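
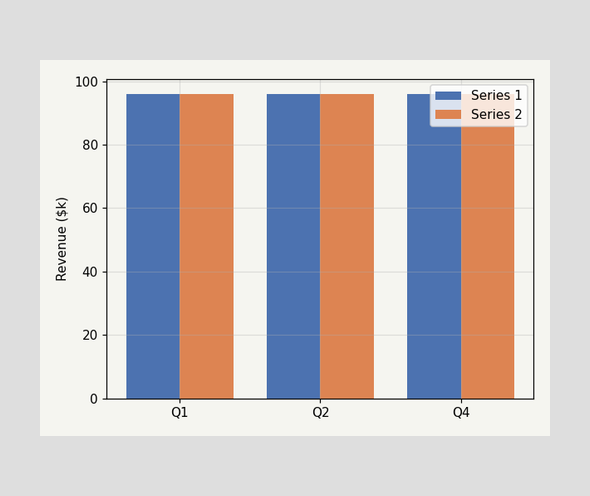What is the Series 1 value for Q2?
The Series 1 bar at Q2 reaches $96k on the y-axis.

$96k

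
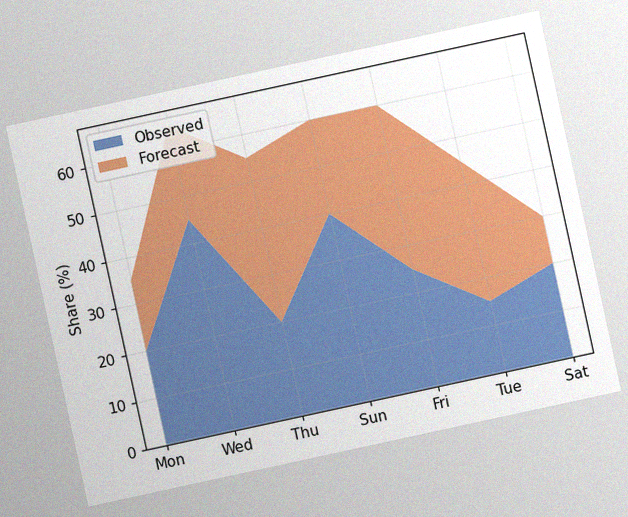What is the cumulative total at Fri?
The chart is tilted about 12° counter-clockwise, with some photo noise. The stacked total at Fri reaches 60%.

60%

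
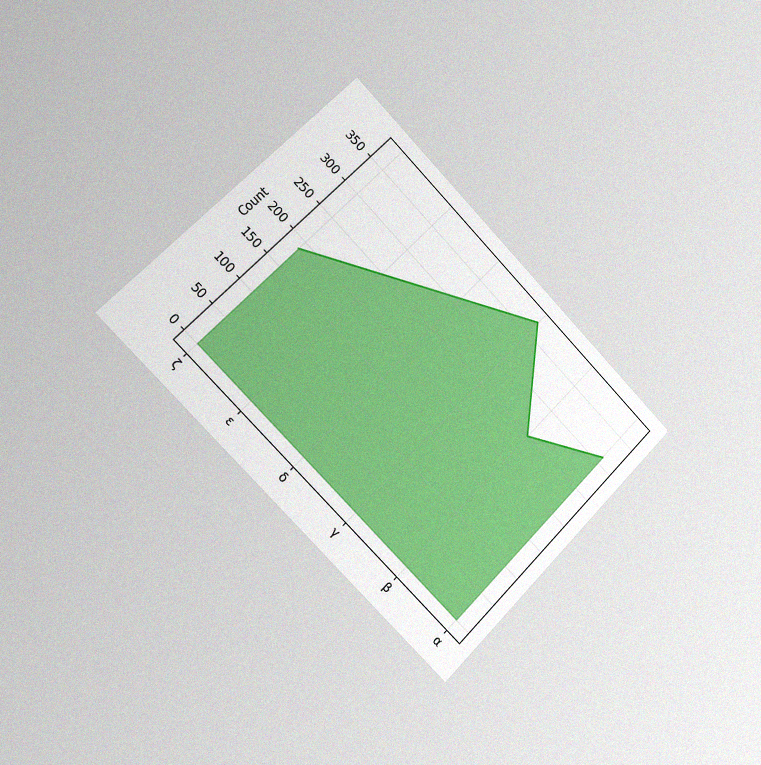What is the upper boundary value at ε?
248

The chart is tilted about 45° clockwise and viewed slightly from the left, with some photo noise. At ε the upper boundary is at 248.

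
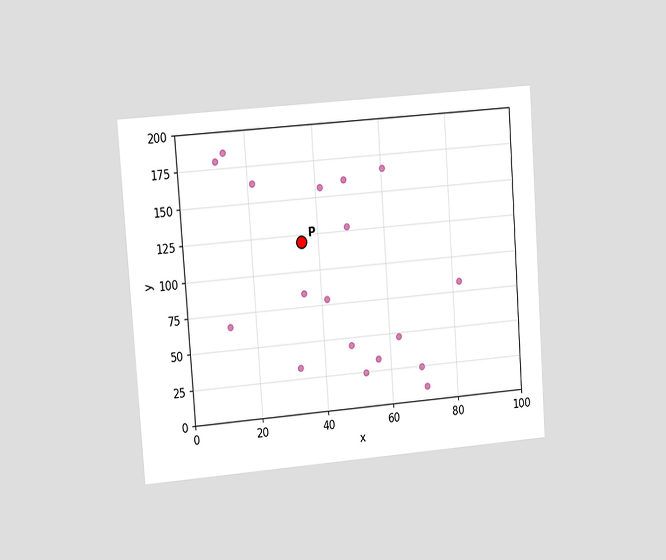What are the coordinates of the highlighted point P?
(35, 120)

The chart is tilted about 4° counter-clockwise and viewed slightly from the left. Following the gridlines from P to each axis, P sits at (35, 120).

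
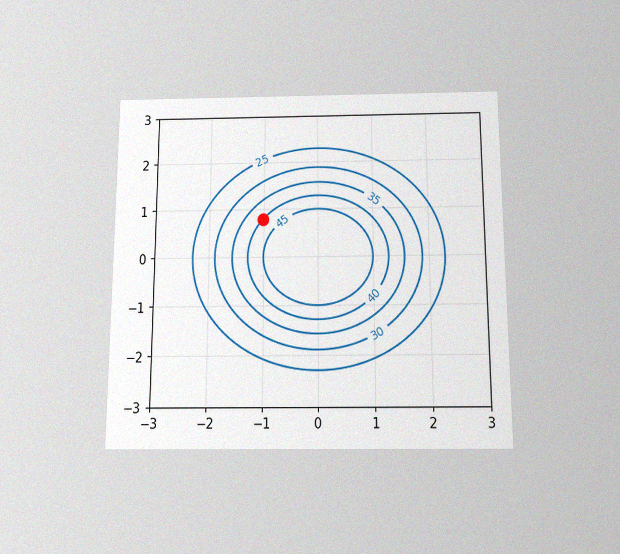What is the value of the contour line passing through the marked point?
40

The chart is viewed slightly from below, with some photo noise. The marked point sits on the contour labelled 40.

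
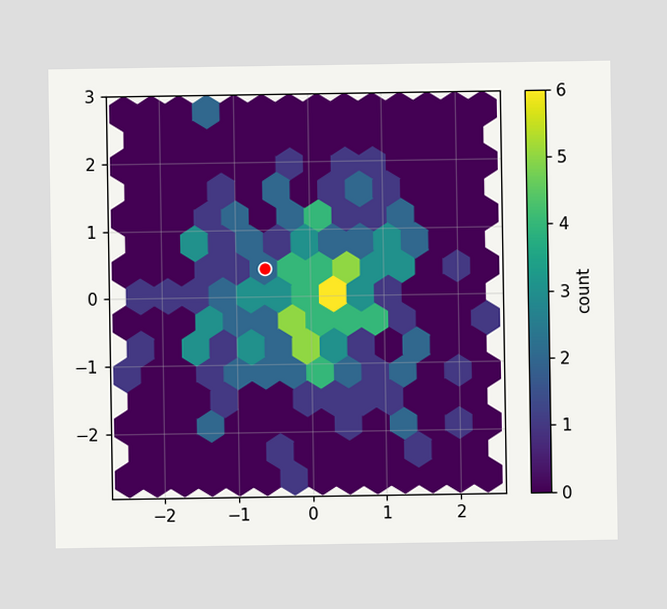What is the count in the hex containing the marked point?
2

The marked hex reads 2 on the colorbar.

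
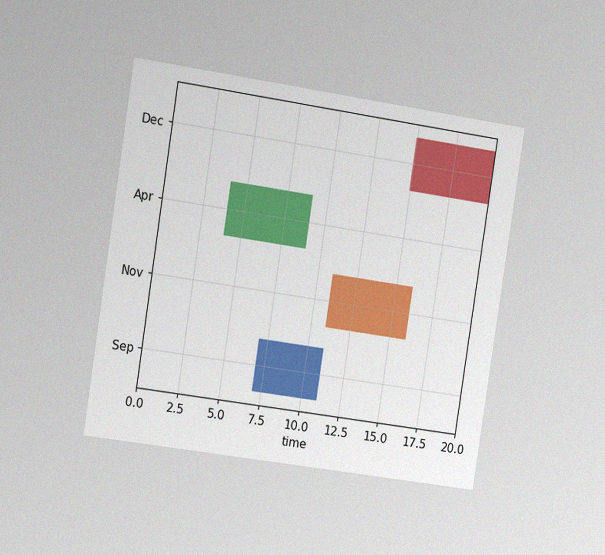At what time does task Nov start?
The chart is tilted about 9° clockwise and viewed slightly from the left, with some photo noise. The Nov bar begins at t=11.

11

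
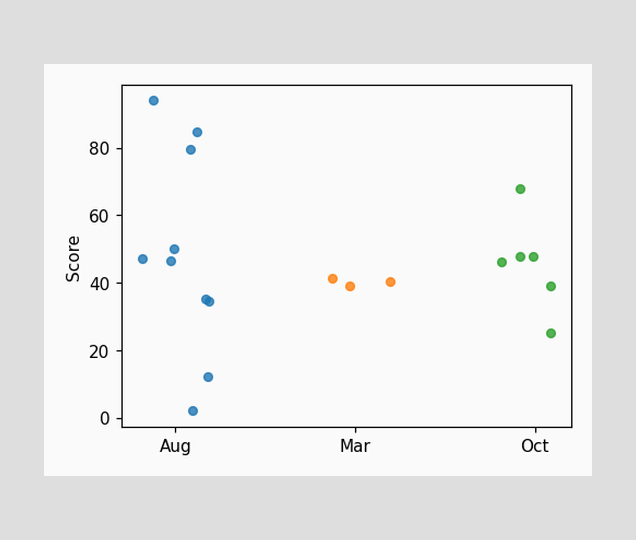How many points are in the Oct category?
6

Counting the markers in the Oct column gives 6.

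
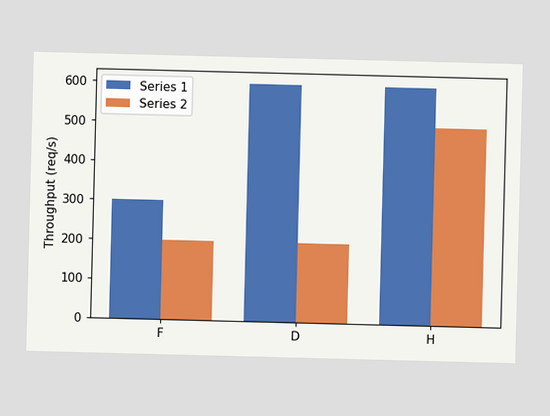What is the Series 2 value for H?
The Series 2 bar at H reaches 500req/s on the y-axis.

500req/s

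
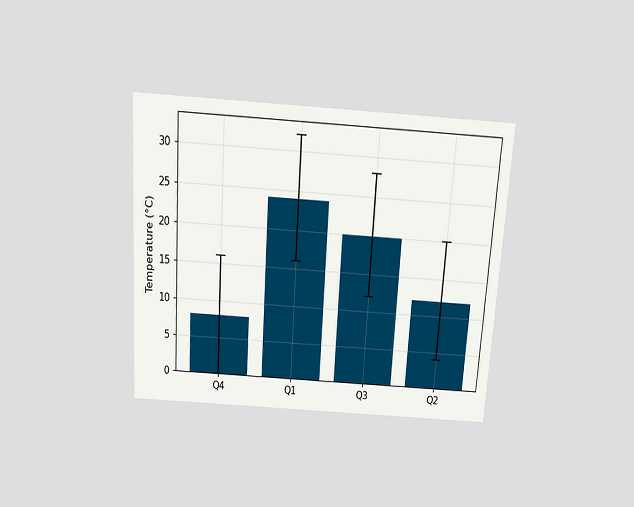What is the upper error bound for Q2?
The chart is tilted about 4° clockwise and viewed slightly from above. The Q2 bar's upper whisker reaches 20°C.

20°C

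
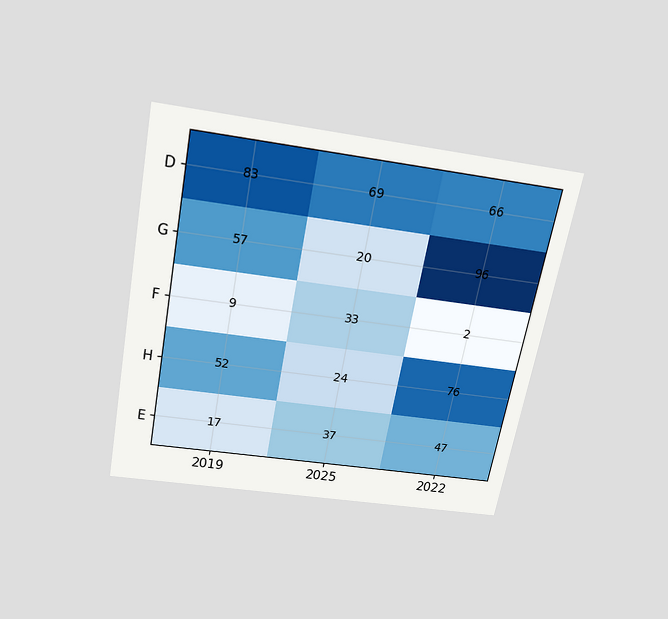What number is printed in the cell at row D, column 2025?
The chart is tilted about 11° clockwise and viewed slightly from above. The (D, 2025) cell reads 69.

69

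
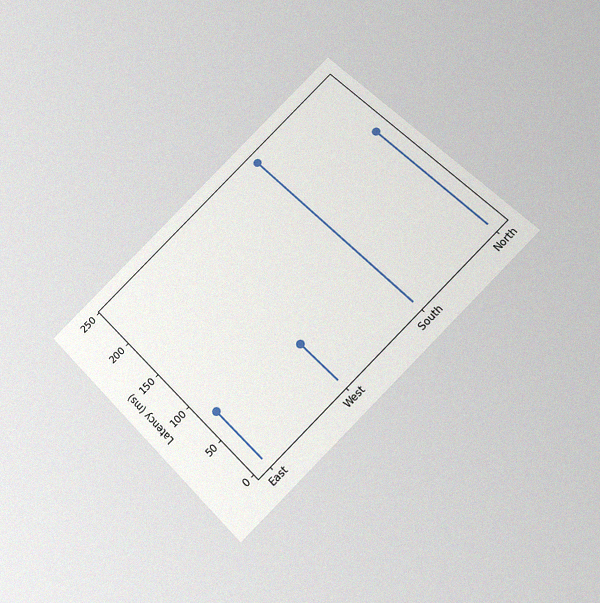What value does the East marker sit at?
The chart is tilted about 45° counter-clockwise and viewed at a slight angle, with some photo noise. The East marker sits at 75ms.

75ms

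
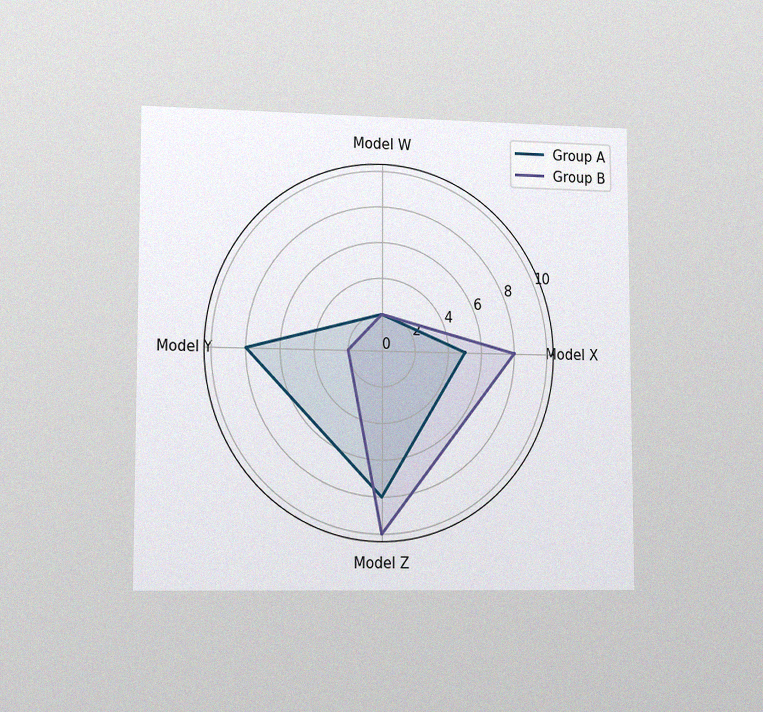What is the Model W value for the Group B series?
2

The chart is viewed slightly from the left, with some photo noise. On the Model W axis, Group B reaches 2.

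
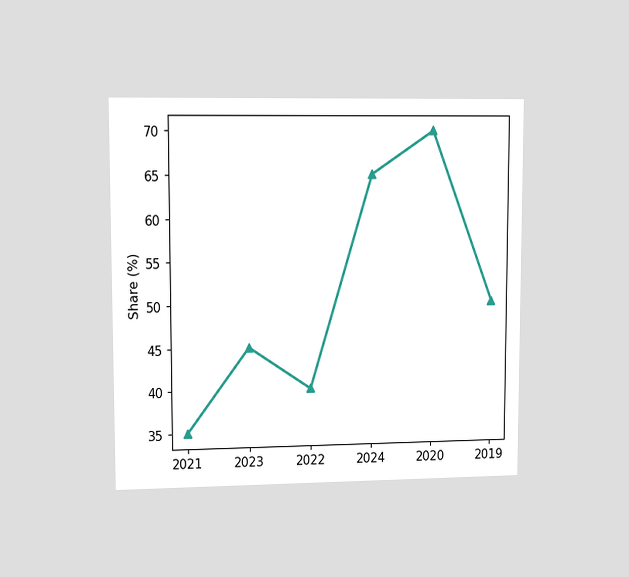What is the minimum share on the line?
35%

The chart is viewed at a slight angle. The lowest point is at 2021, and reading across to the y-axis gives 35%.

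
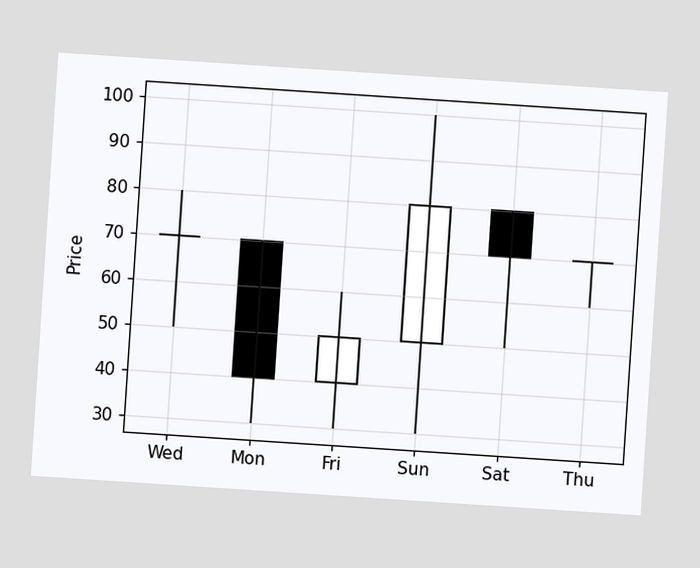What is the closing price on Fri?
50

The chart is tilted about 4° clockwise. The Fri candle closes at 50.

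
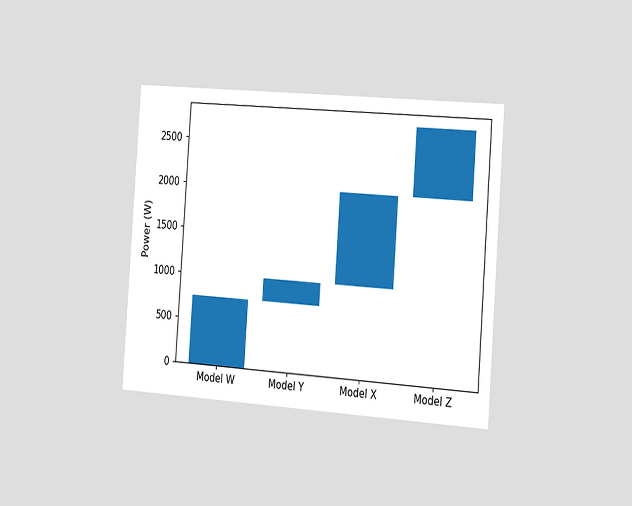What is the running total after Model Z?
2750W

The chart is tilted about 4° clockwise and viewed slightly from the right. After Model Z the running total reaches 2750W.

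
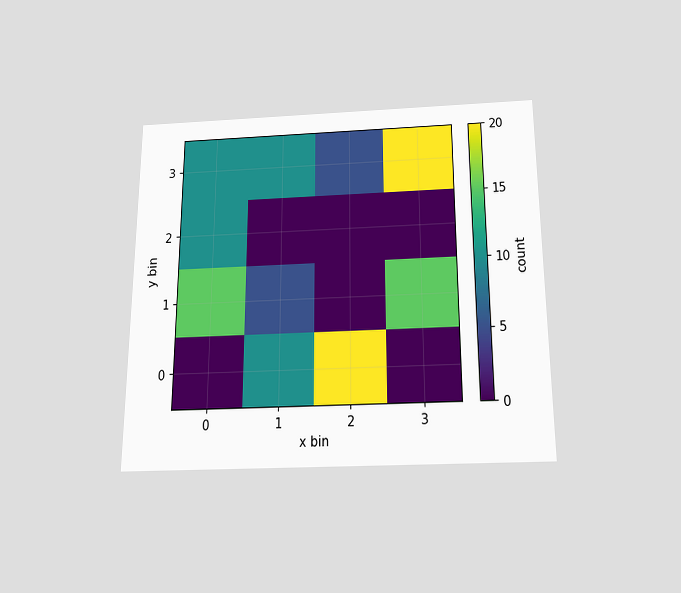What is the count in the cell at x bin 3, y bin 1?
15

The chart is viewed slightly from below. Matching the cell (3, 1) against the colorbar gives 15.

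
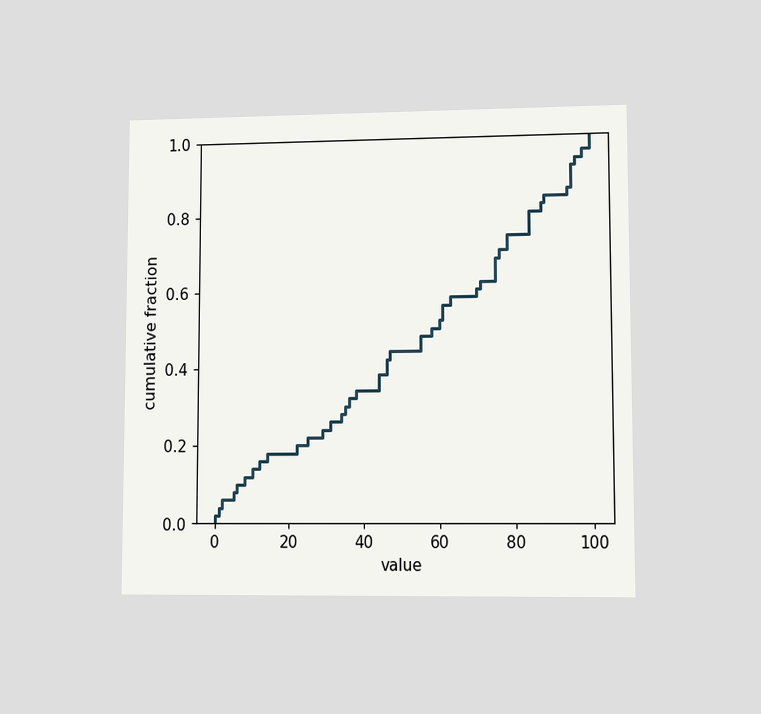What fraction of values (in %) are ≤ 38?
The chart is viewed at a slight angle. At x=38 the ECDF step is at 34%.

34%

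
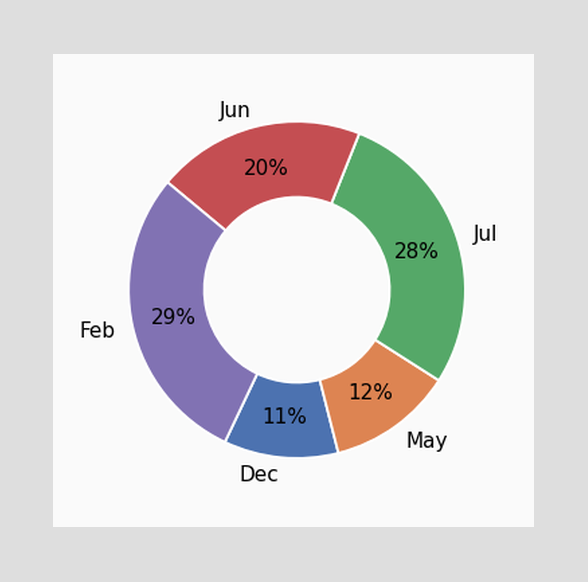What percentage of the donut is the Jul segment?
28%

The Jul segment takes up 28% of the ring.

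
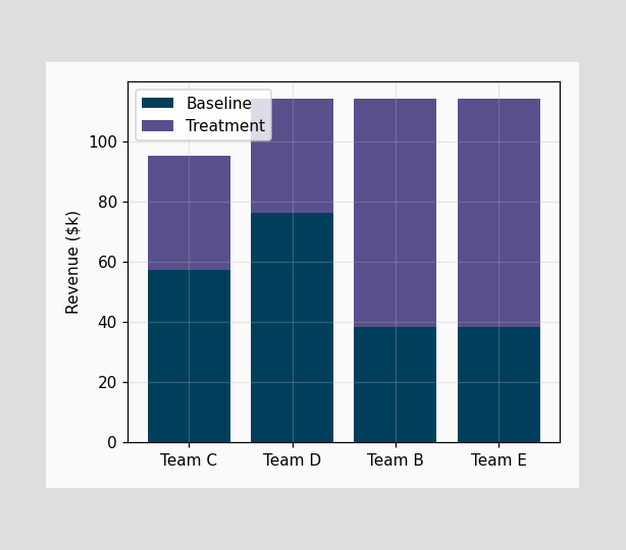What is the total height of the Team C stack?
$95k

The Team C stack's top reaches $95k on the y-axis.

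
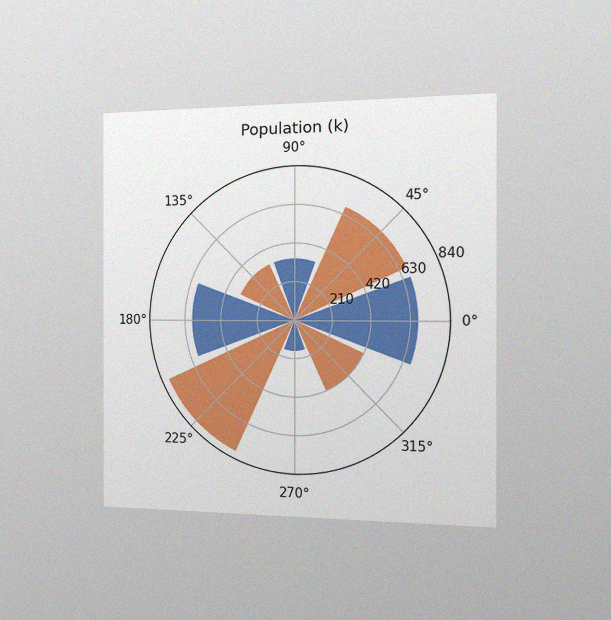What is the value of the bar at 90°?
336k

The chart is viewed slightly from the right, with some photo noise. The bar at 90° reaches 336k on the radial axis.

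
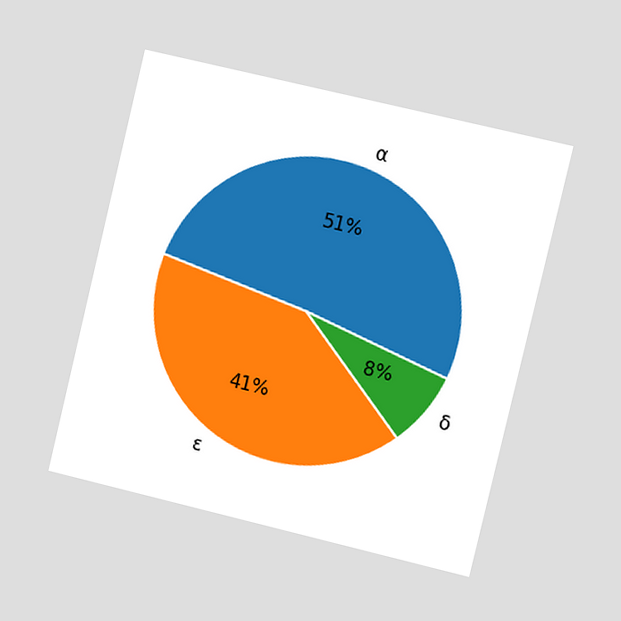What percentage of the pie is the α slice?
The chart is tilted about 13° clockwise and viewed slightly from the right. The α slice takes up 51% of the pie.

51%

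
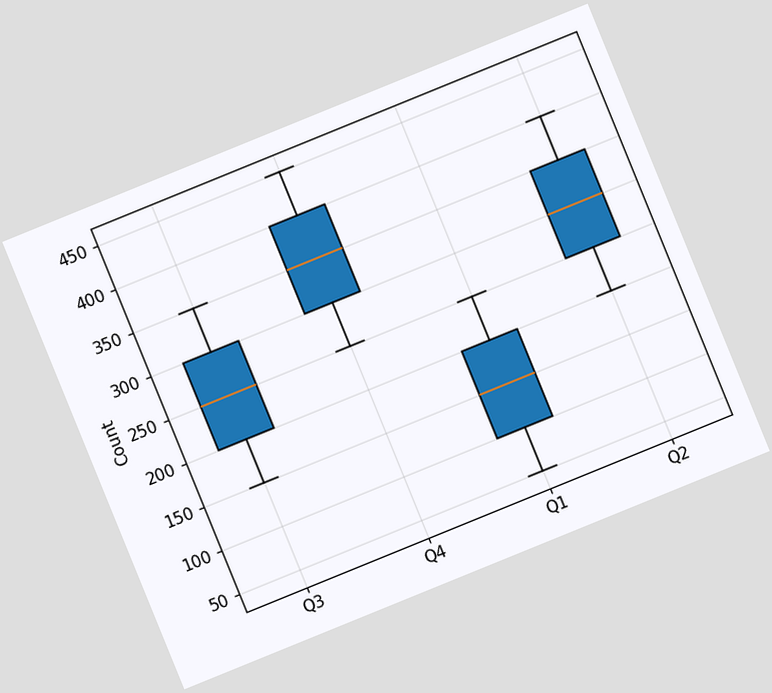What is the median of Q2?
The chart is tilted about 22° counter-clockwise. The median line in the Q2 box sits at 300.

300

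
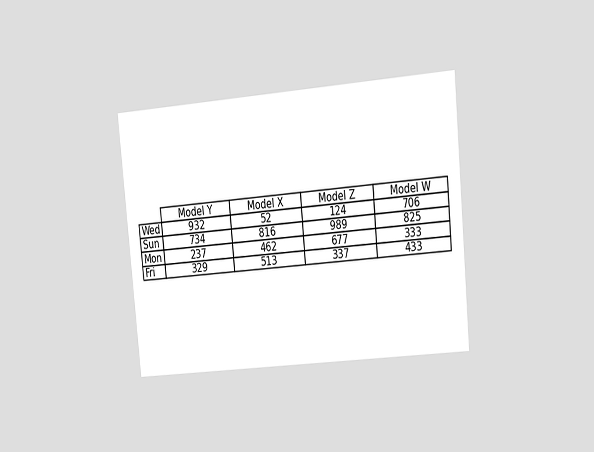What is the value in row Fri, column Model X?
513

The chart is tilted about 5° counter-clockwise and viewed slightly from the right. The (Fri, Model X) cell reads 513.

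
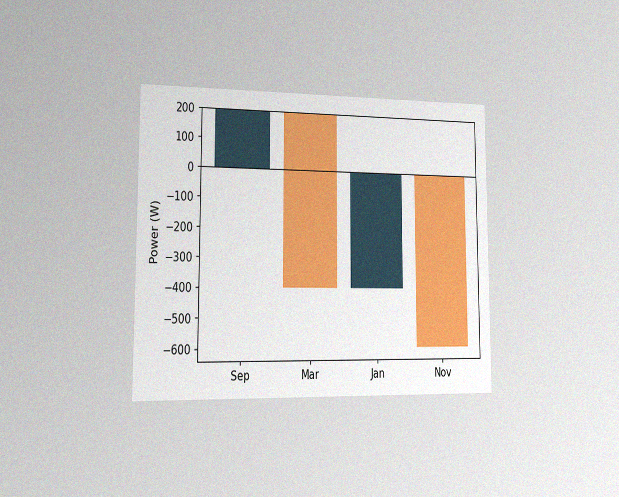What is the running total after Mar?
-400W

The chart is viewed slightly from the left, with some photo noise. After Mar the running total reaches -400W.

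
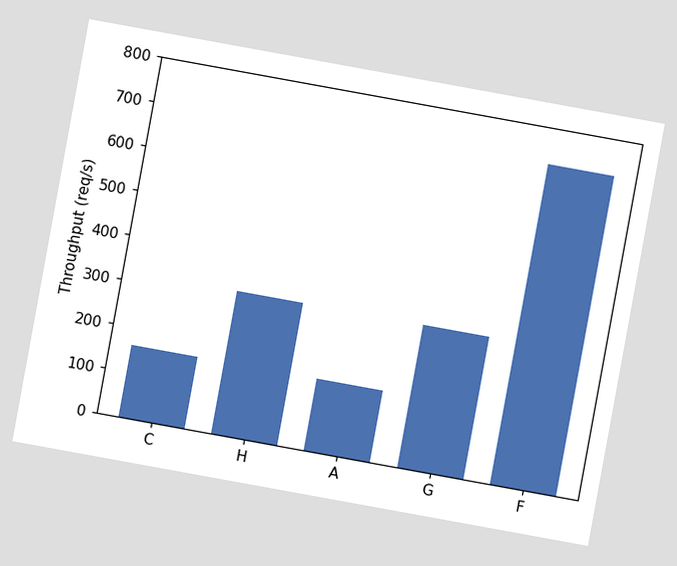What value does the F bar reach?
720req/s

The chart is tilted about 10° clockwise. Reading along the chart's y-axis, the F bar reaches 720req/s.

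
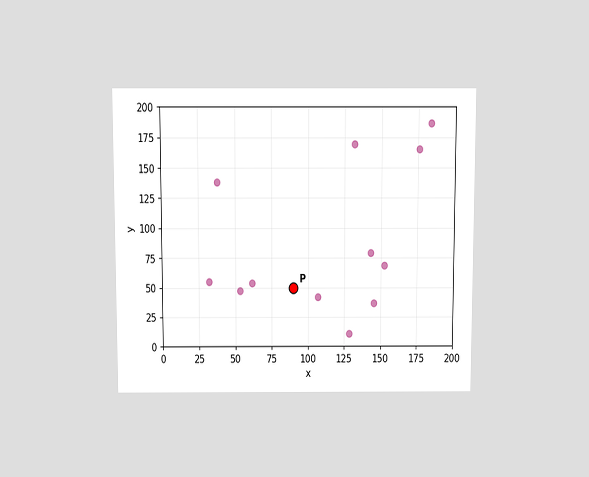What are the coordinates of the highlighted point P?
The chart is viewed slightly from above. Following the gridlines from P to each axis, P sits at (90, 50).

(90, 50)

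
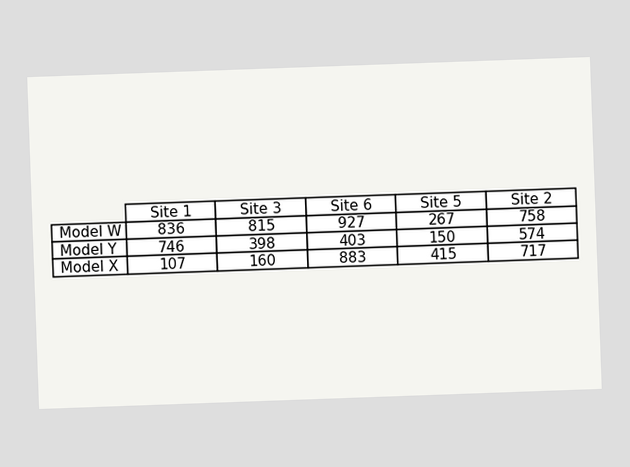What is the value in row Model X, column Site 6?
The chart is tilted about 2° counter-clockwise. The (Model X, Site 6) cell reads 883.

883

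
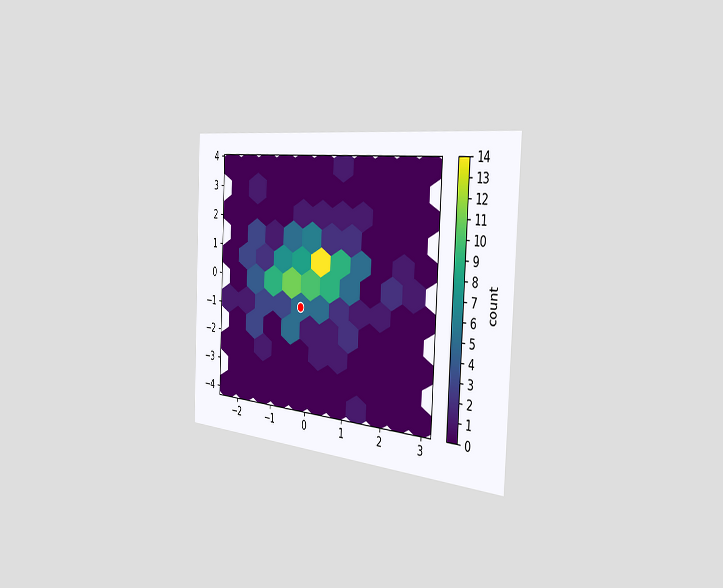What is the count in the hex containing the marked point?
The chart is tilted about 3° clockwise and viewed slightly from the right. The marked hex reads 5 on the colorbar.

5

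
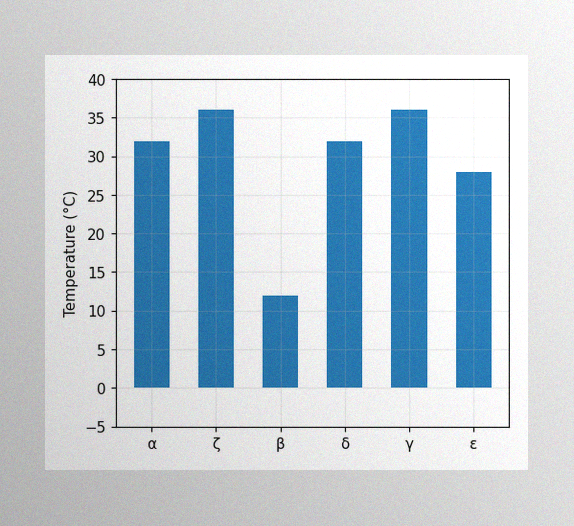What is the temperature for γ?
The image has some photo noise and uneven lighting. Reading along the chart's y-axis, the γ bar reaches 36°C.

36°C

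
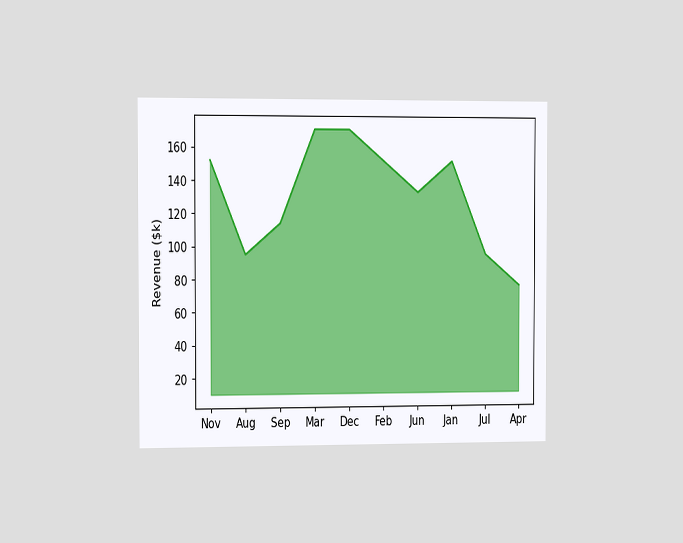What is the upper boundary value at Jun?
The chart is viewed slightly from the left. At Jun the upper boundary is at $133k.

$133k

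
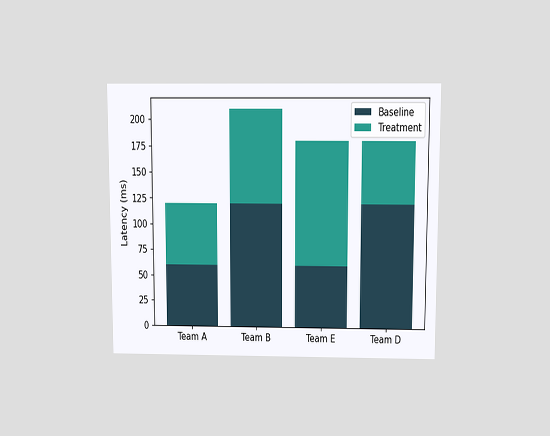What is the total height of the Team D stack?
180ms

The chart is viewed slightly from above. The Team D stack's top reaches 180ms on the y-axis.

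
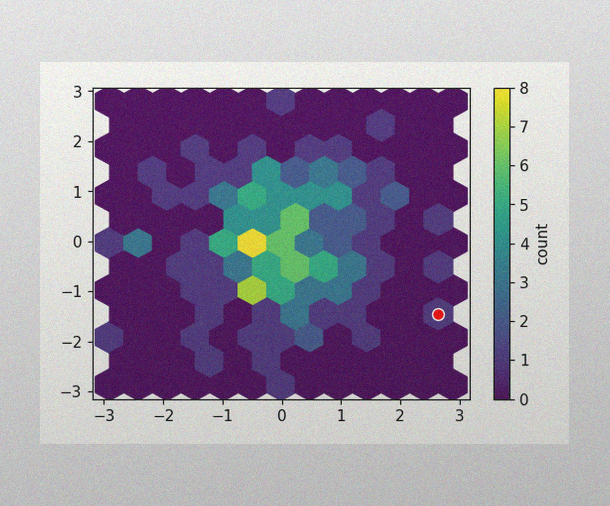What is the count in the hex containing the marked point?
1

The image has some photo noise and uneven lighting. The marked hex reads 1 on the colorbar.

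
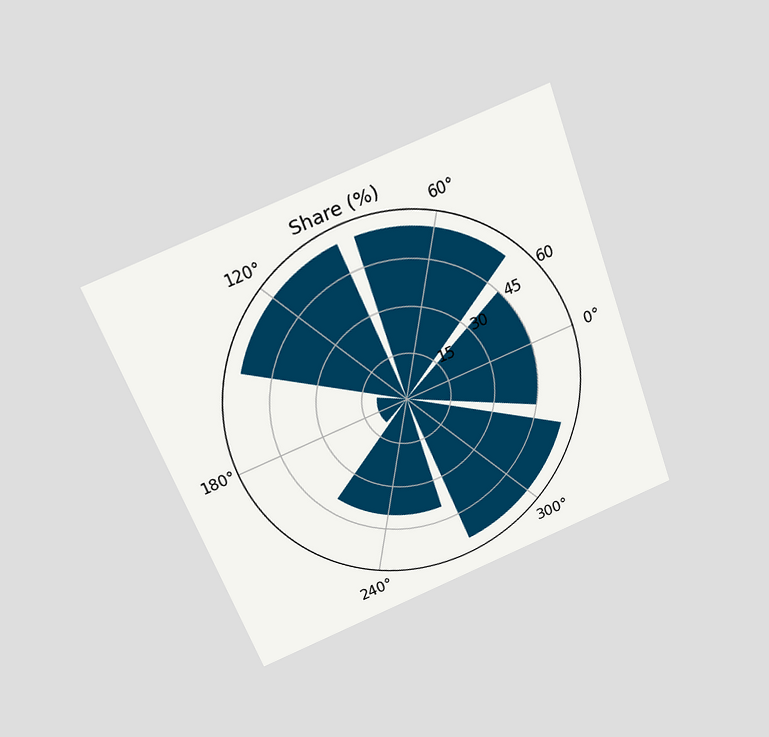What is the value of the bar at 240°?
40%

The chart is tilted about 21° counter-clockwise and viewed slightly from above. The bar at 240° reaches 40% on the radial axis.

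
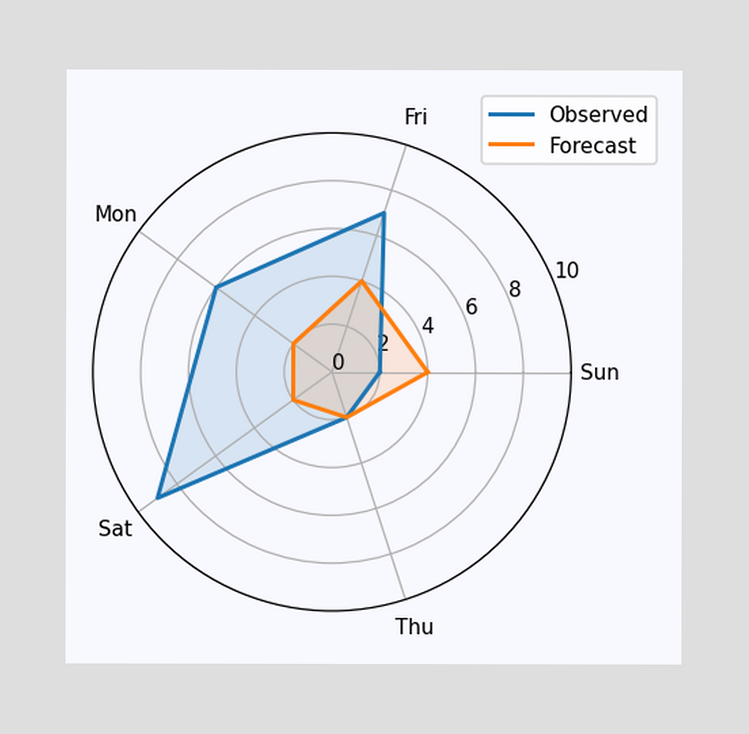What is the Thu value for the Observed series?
On the Thu axis, Observed reaches 2.

2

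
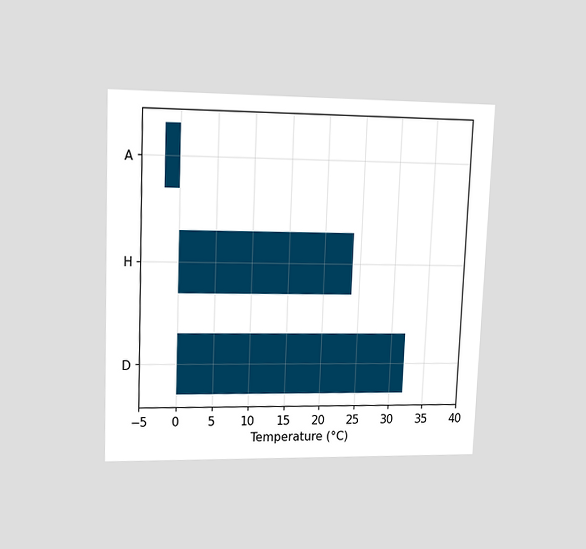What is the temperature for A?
-2°C

The chart is tilted about 2° clockwise and viewed at a slight angle. Reading along the chart's x-axis, the A bar reaches -2°C.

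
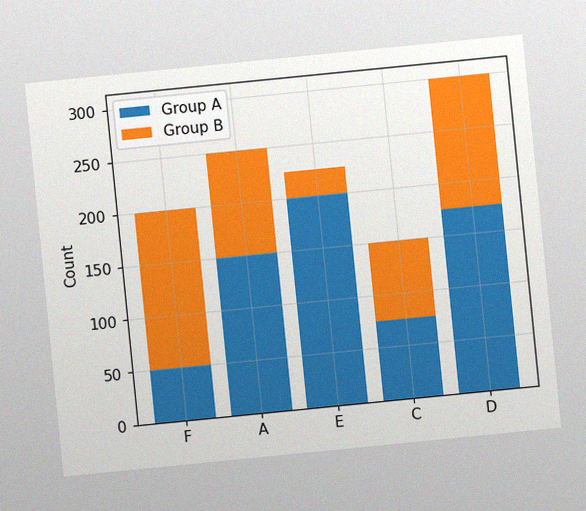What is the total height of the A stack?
The chart is tilted about 6° counter-clockwise, with some photo noise. The A stack's top reaches 250 on the y-axis.

250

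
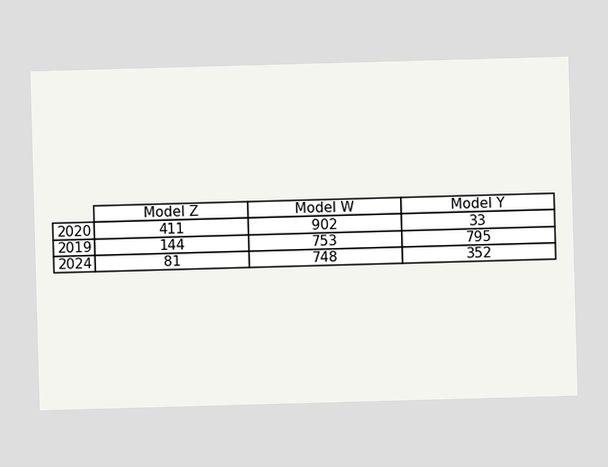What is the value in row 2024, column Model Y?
The (2024, Model Y) cell reads 352.

352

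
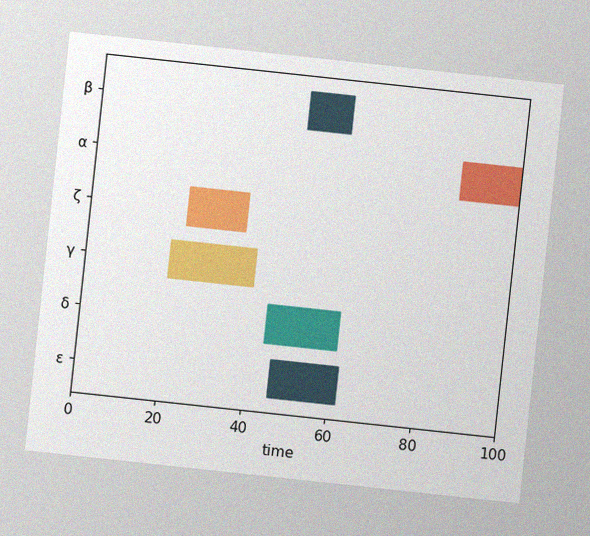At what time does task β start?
The chart is tilted about 6° clockwise, with some photo noise. The β bar begins at t=49.

49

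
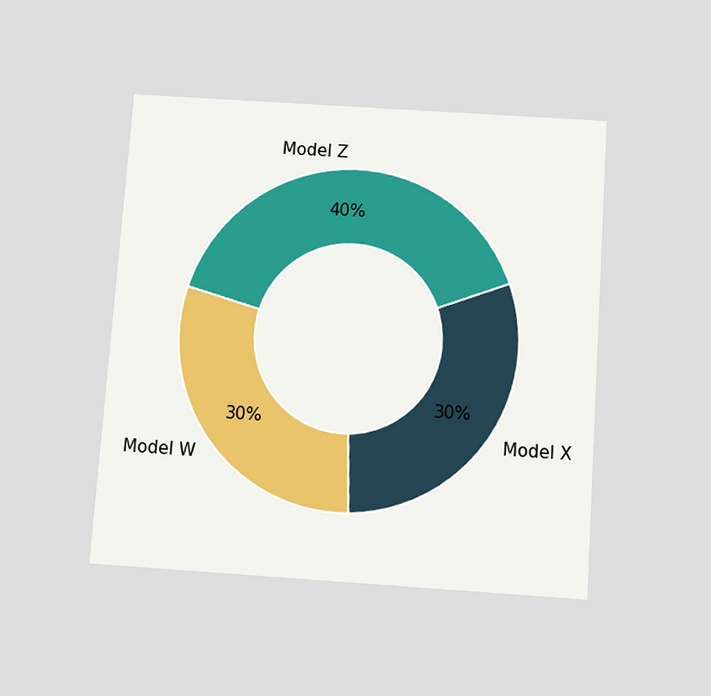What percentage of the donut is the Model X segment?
30%

The chart is tilted about 4° clockwise and viewed slightly from below. The Model X segment takes up 30% of the ring.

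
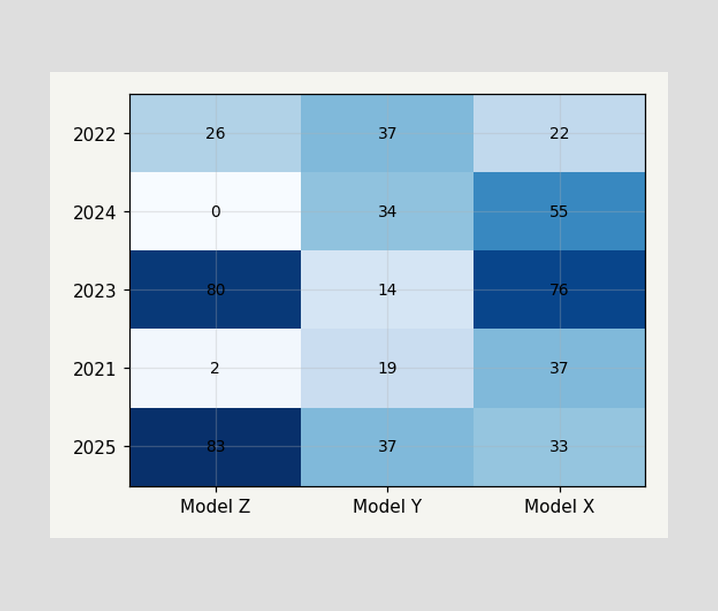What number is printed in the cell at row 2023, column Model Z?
The (2023, Model Z) cell reads 80.

80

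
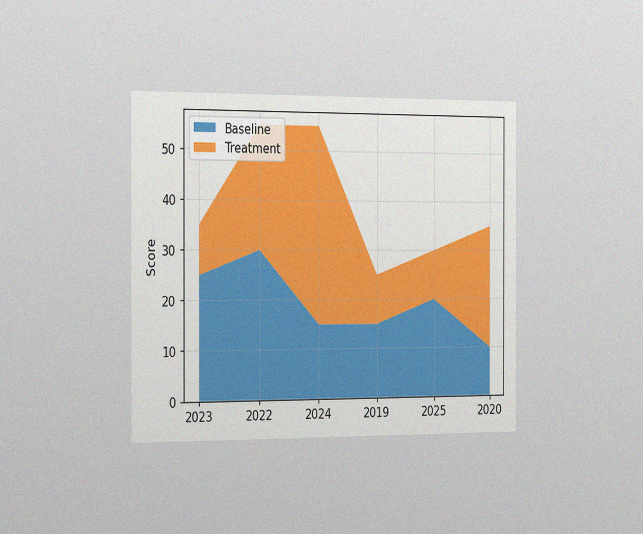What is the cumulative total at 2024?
The chart is viewed slightly from the left, with some photo noise. The stacked total at 2024 reaches 55.

55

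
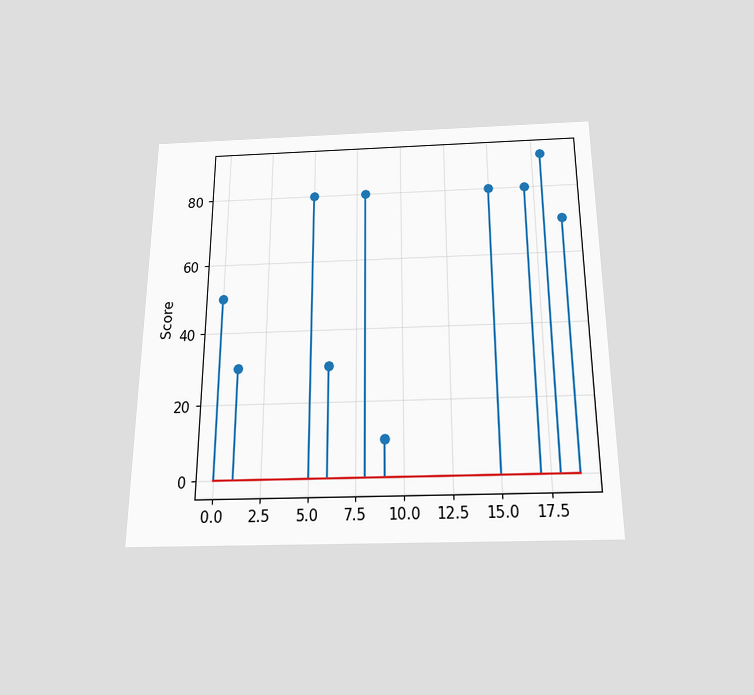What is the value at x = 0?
50

The chart is viewed slightly from below. The stem at x=0 reaches 50.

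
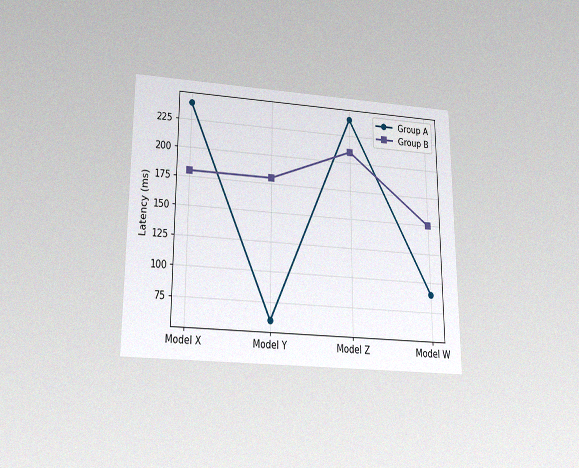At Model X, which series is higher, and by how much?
Group A, by 60ms

The chart is viewed slightly from below, with some photo noise. At Model X, Group A sits above the other line by 60ms.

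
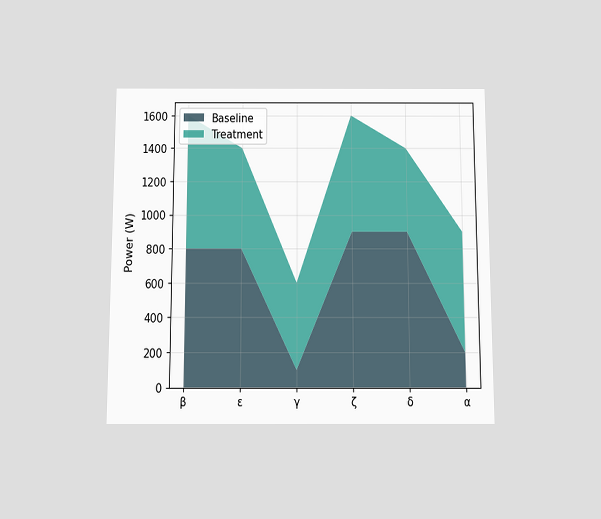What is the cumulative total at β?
The chart is viewed slightly from below. The stacked total at β reaches 1600W.

1600W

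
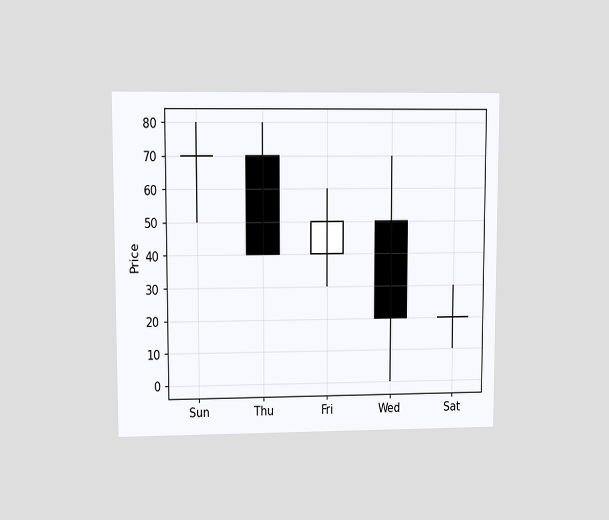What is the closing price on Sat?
The chart is viewed at a slight angle. The Sat candle closes at 20.

20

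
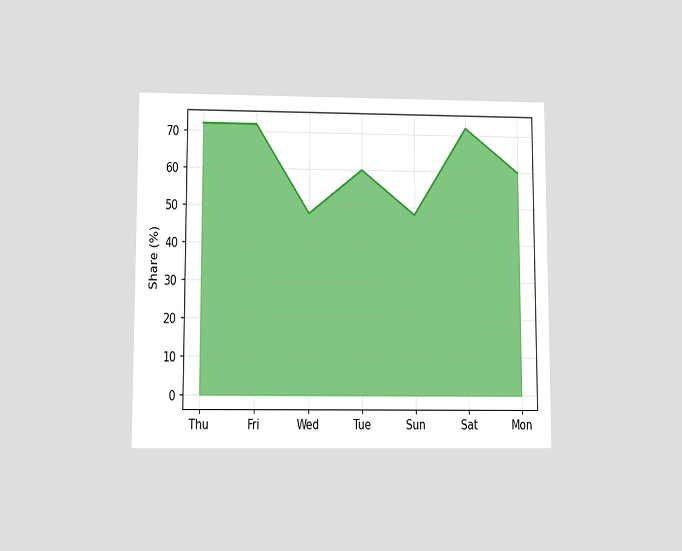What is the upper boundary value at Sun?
48%

The chart is viewed slightly from below. At Sun the upper boundary is at 48%.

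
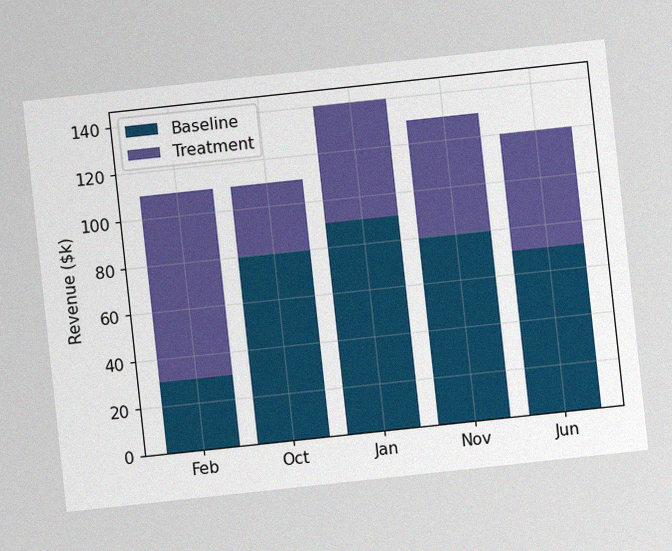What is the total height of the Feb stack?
$110k

The chart is tilted about 6° counter-clockwise, with some photo noise. The Feb stack's top reaches $110k on the y-axis.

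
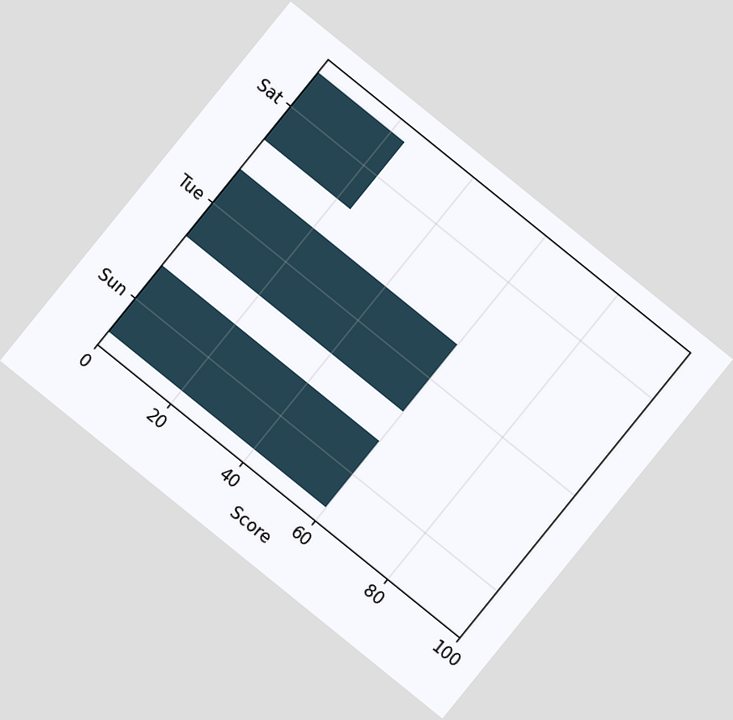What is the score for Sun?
The chart is tilted about 39° clockwise. Reading along the chart's x-axis, the Sun bar reaches 60.

60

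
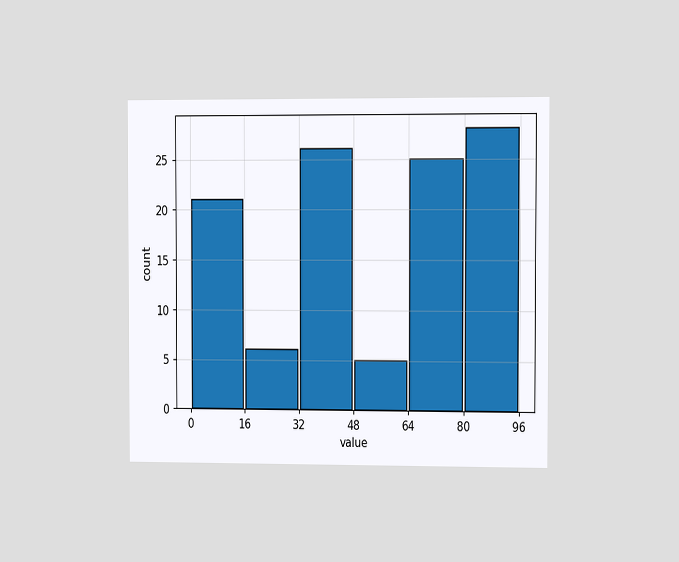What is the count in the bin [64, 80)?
25

The chart is viewed slightly from the right. The [64, 80) bin has height 25.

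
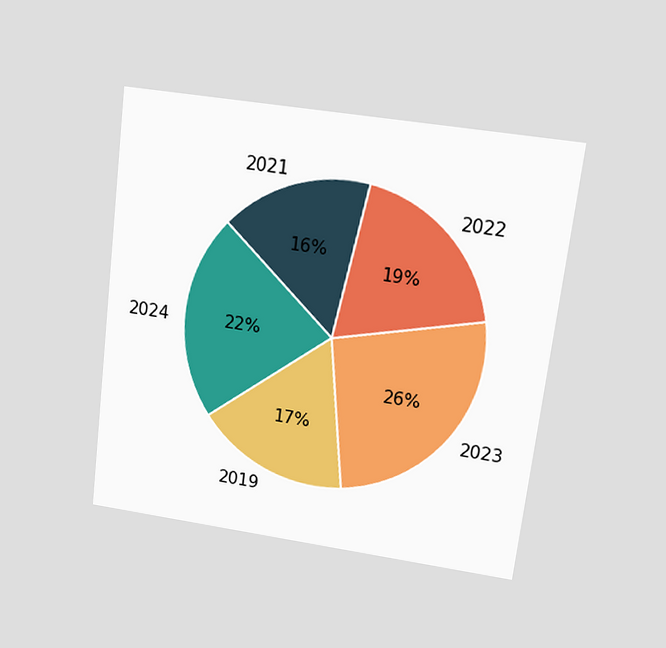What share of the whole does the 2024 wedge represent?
22%

The chart is tilted about 7° clockwise and viewed at a slight angle. The 2024 slice takes up 22% of the pie.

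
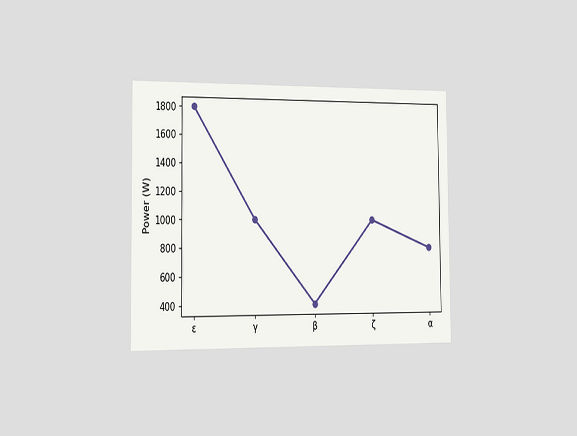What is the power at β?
400W

The chart is viewed slightly from the left. At β, the line is at 400W.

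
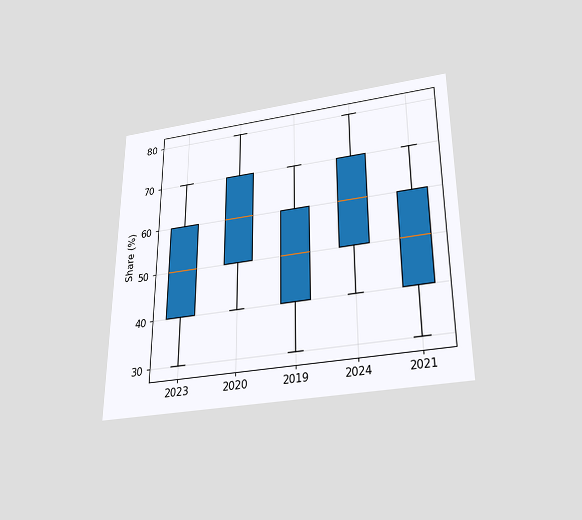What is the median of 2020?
The chart is viewed slightly from below. The median line in the 2020 box sits at 60%.

60%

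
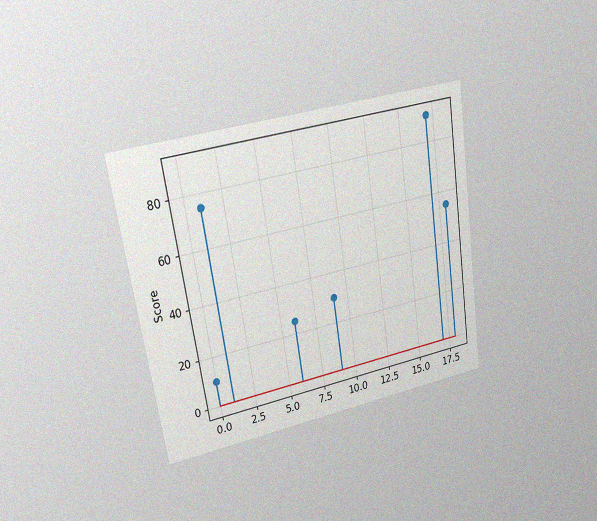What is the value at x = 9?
30

The chart is tilted about 9° counter-clockwise and viewed at a slight angle, with some photo noise. The stem at x=9 reaches 30.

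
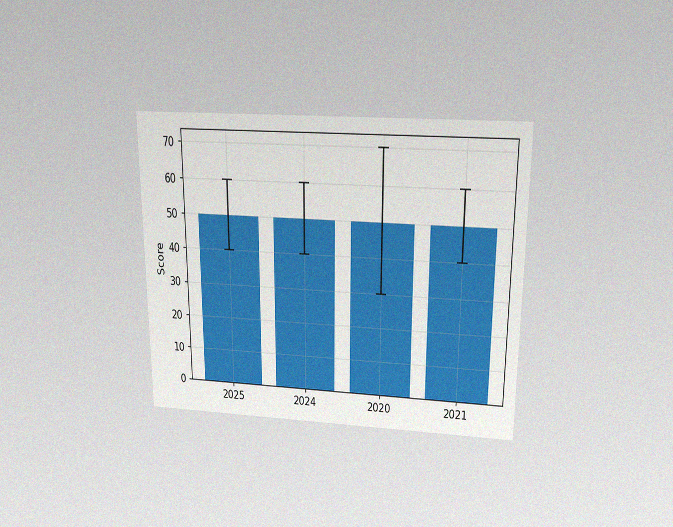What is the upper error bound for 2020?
The chart is viewed slightly from above, with some photo noise. The 2020 bar's upper whisker reaches 70.

70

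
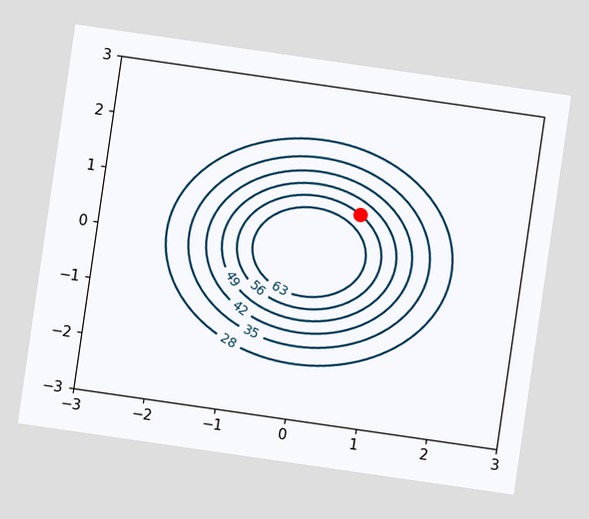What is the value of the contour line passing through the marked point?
56

The chart is tilted about 8° clockwise. The marked point sits on the contour labelled 56.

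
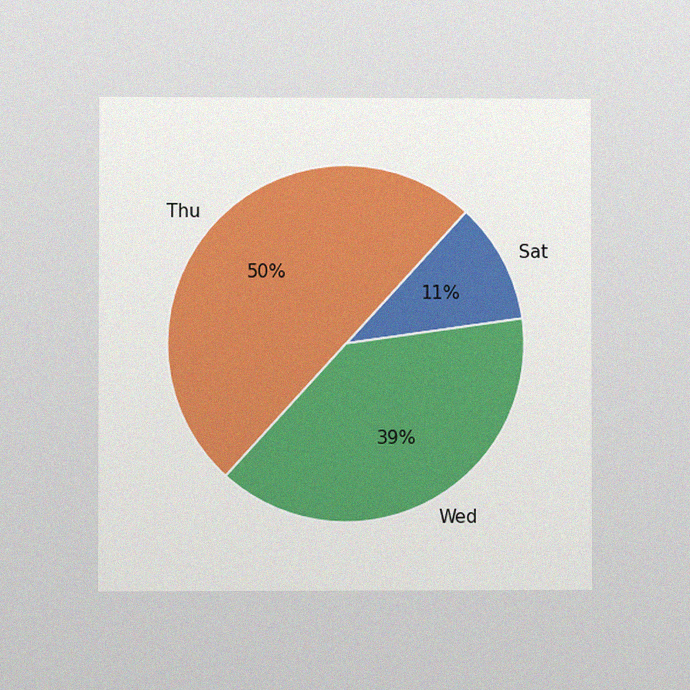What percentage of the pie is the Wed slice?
39%

The chart is viewed at a slight angle, with some photo noise. The Wed slice takes up 39% of the pie.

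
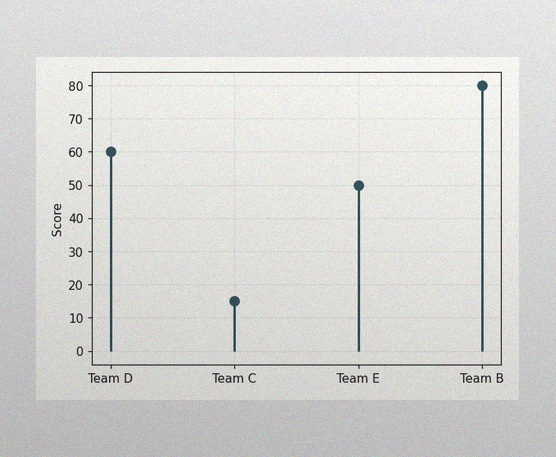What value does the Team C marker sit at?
15

The image has some photo noise and uneven lighting. The Team C marker sits at 15.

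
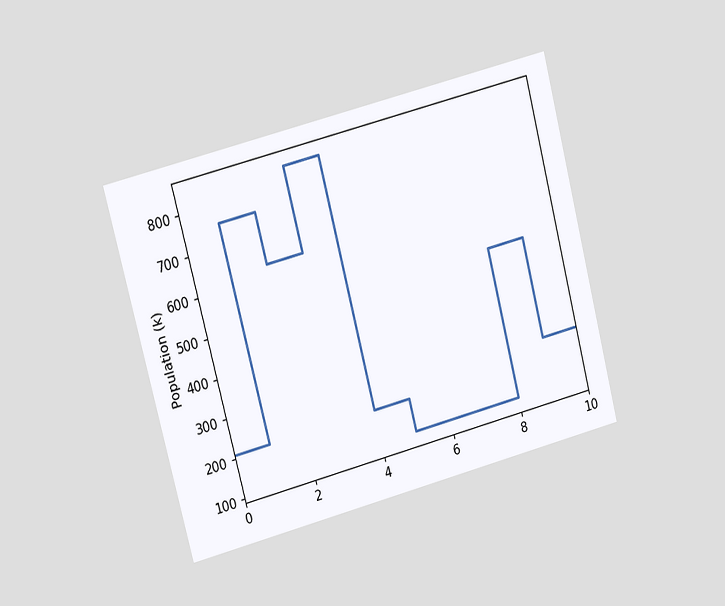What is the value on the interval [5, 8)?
The chart is tilted about 15° counter-clockwise and viewed at a slight angle. On [5, 8) the step sits at 126k.

126k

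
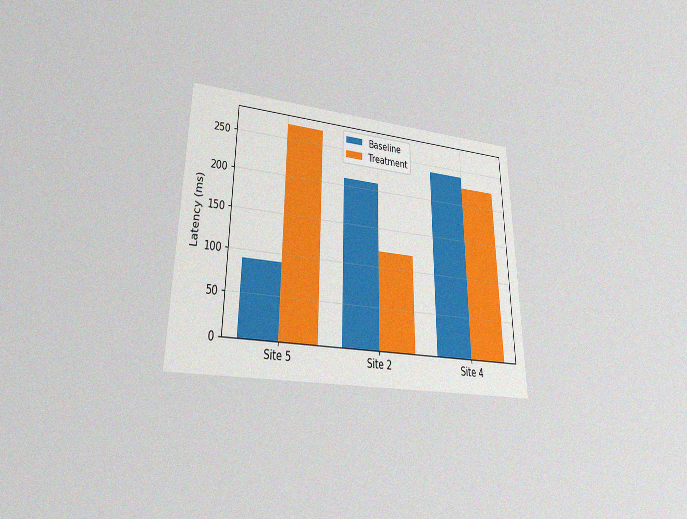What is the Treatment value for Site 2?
120ms

The chart is viewed at a slight angle, with some photo noise. The Treatment bar at Site 2 reaches 120ms on the y-axis.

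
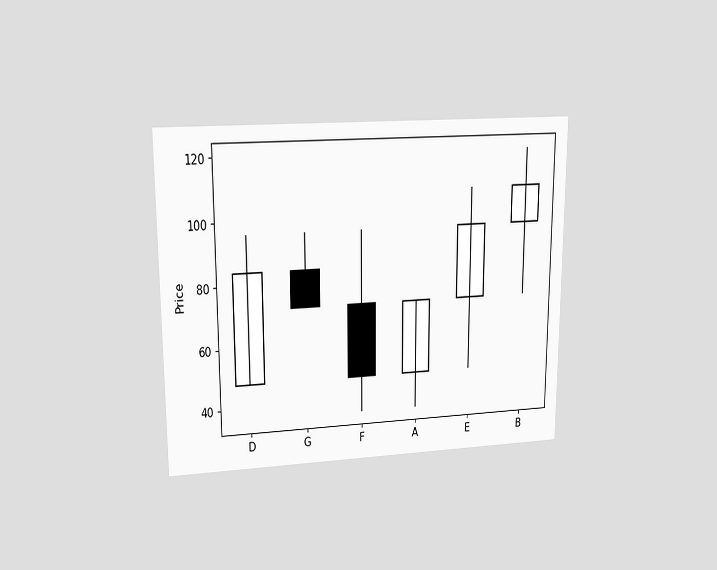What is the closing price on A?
72

The chart is viewed at a slight angle. The A candle closes at 72.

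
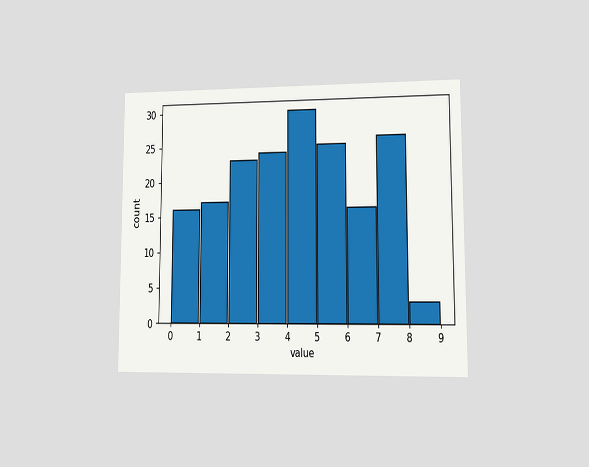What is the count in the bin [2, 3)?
23

The chart is viewed at a slight angle. The [2, 3) bin has height 23.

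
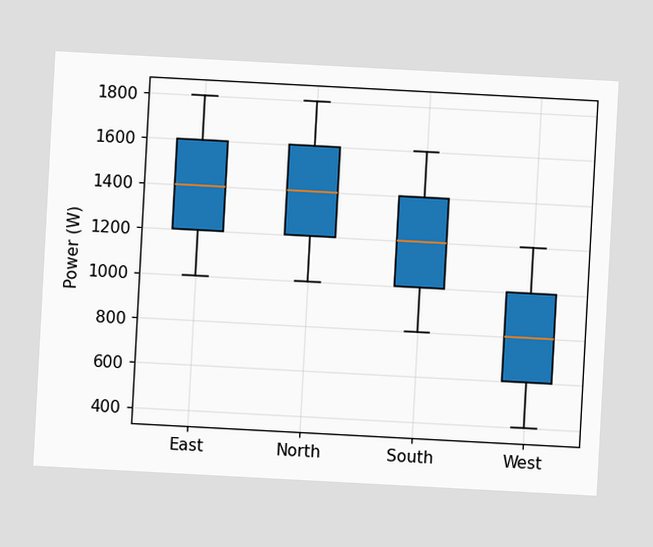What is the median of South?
The chart is tilted about 3° clockwise. The median line in the South box sits at 1200W.

1200W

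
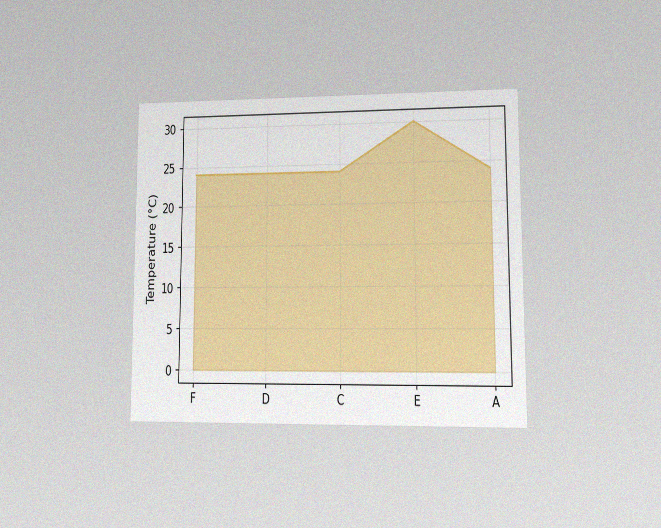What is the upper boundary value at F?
The chart is viewed at a slight angle, with some photo noise. At F the upper boundary is at 24°C.

24°C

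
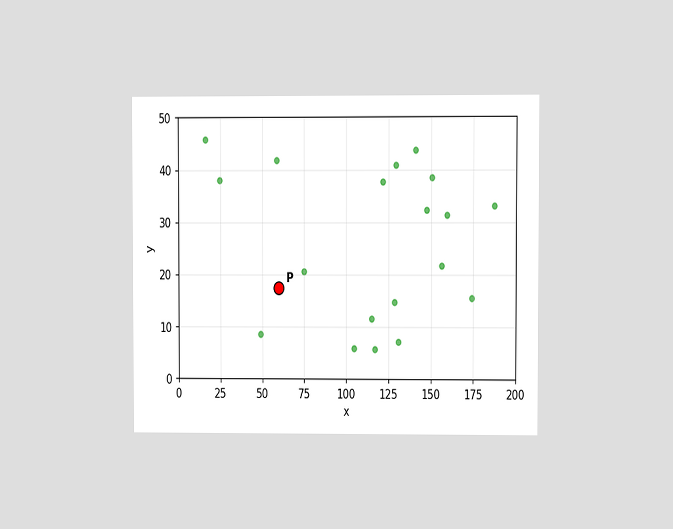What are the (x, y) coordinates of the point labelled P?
(60, 17.5)

The chart is viewed at a slight angle. Following the gridlines from P to each axis, P sits at (60, 17.5).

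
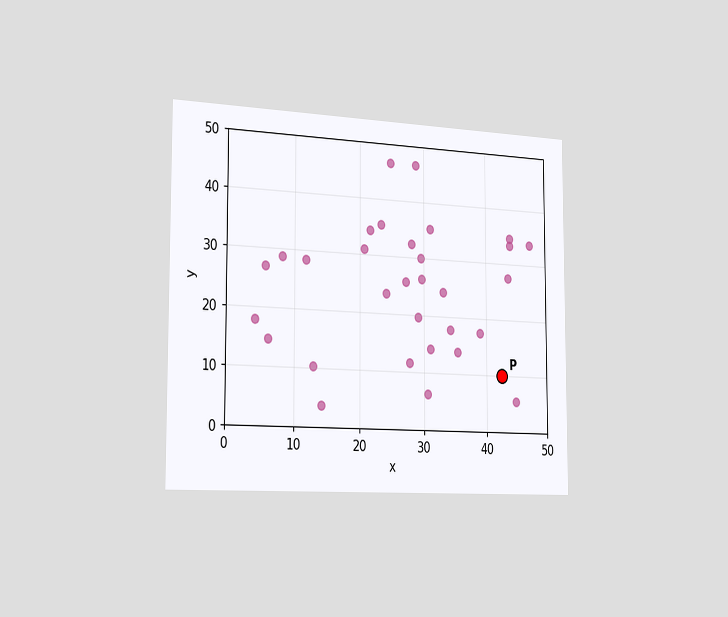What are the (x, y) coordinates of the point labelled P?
(42.5, 10)

The chart is viewed slightly from the left. Following the gridlines from P to each axis, P sits at (42.5, 10).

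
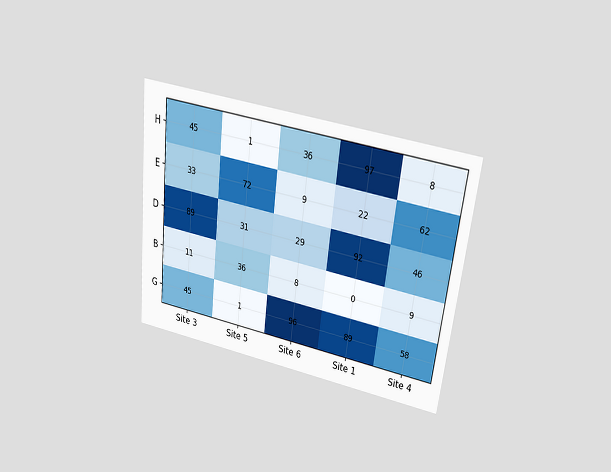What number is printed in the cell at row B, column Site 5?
The chart is tilted about 7° clockwise and viewed slightly from above. The (B, Site 5) cell reads 36.

36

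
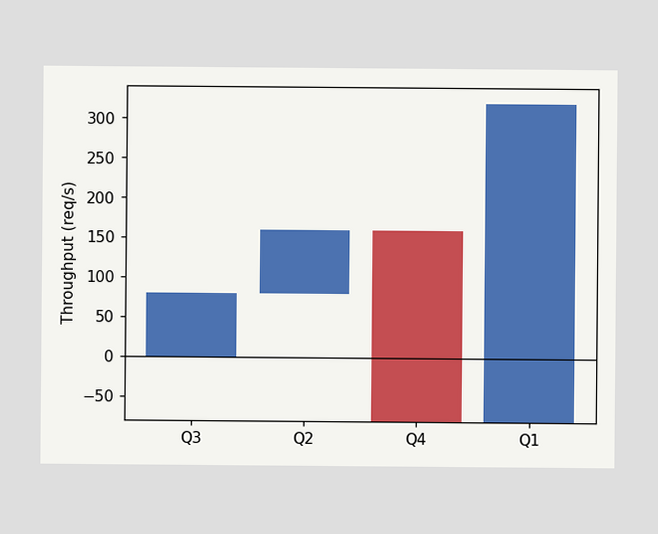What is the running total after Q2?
160req/s

After Q2 the running total reaches 160req/s.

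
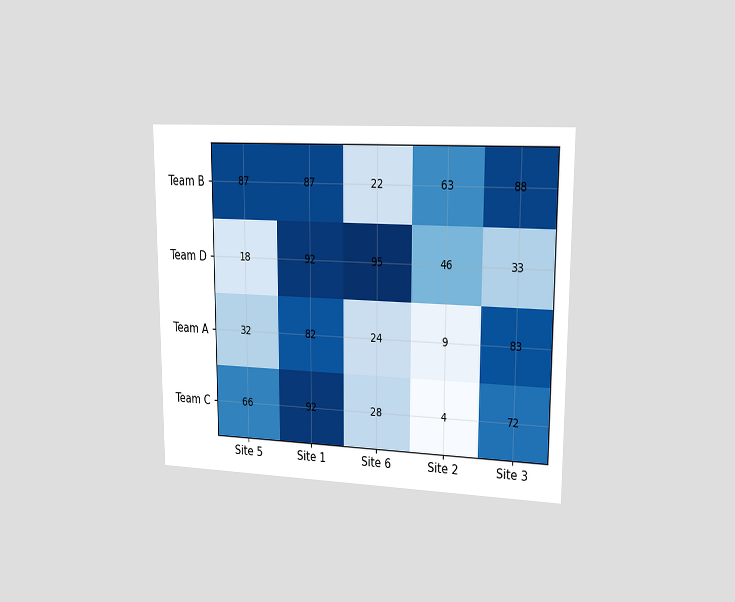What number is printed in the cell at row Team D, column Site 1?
The chart is viewed slightly from the right. The (Team D, Site 1) cell reads 92.

92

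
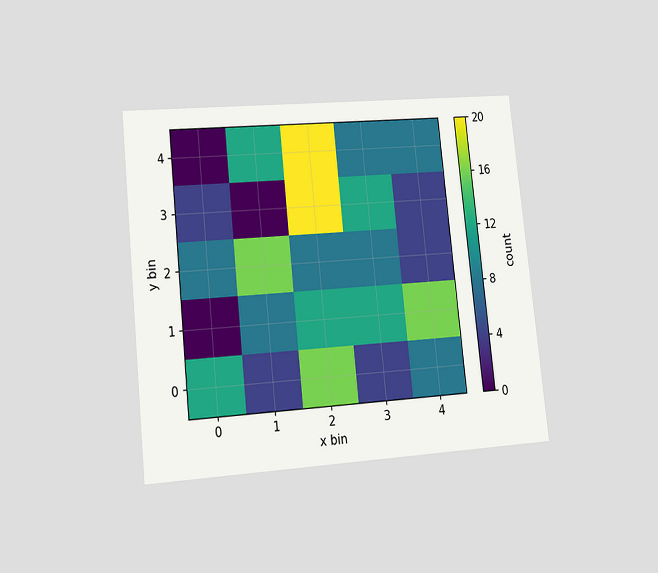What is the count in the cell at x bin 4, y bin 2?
The chart is tilted about 6° counter-clockwise and viewed at a slight angle. Matching the cell (4, 2) against the colorbar gives 4.

4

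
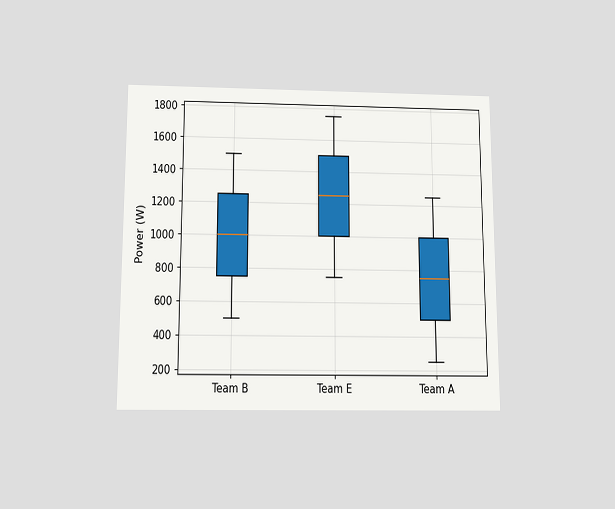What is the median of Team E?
1250W

The chart is viewed slightly from below. The median line in the Team E box sits at 1250W.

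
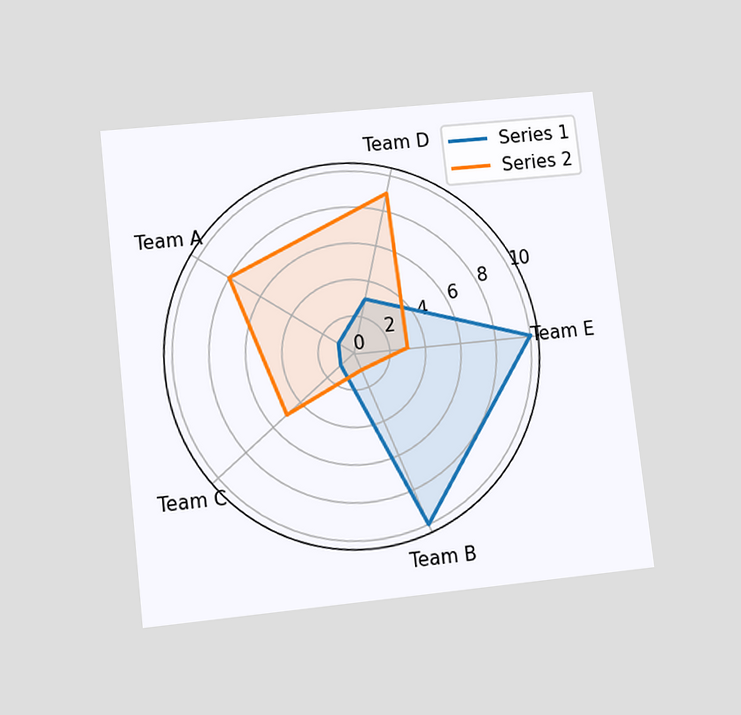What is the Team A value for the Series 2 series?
8

The chart is tilted about 6° counter-clockwise and viewed slightly from below. On the Team A axis, Series 2 reaches 8.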